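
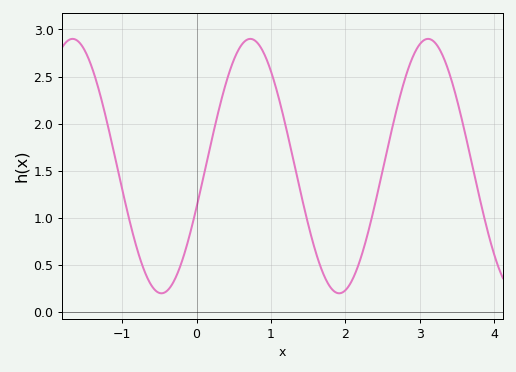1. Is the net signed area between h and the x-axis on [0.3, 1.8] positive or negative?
positive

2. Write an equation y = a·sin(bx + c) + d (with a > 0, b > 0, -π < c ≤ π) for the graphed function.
y = 1.35sin(2.63x - 0.33) + 1.55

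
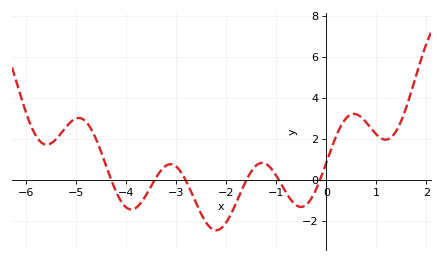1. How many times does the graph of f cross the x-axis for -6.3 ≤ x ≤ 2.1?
6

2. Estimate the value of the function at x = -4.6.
1.98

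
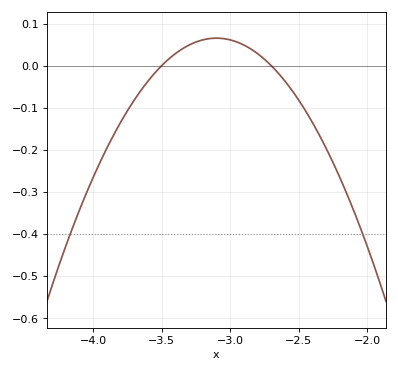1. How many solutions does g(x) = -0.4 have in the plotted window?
2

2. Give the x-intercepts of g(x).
-3.5, -2.7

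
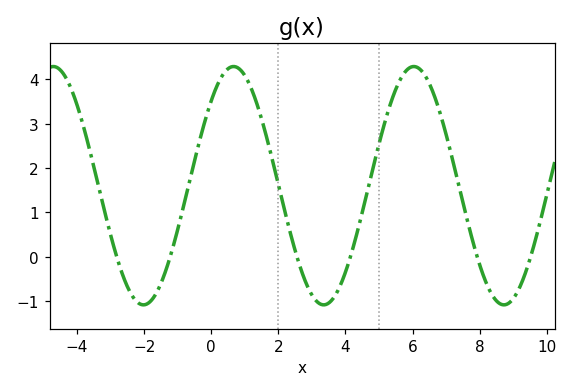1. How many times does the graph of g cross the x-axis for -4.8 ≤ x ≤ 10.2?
6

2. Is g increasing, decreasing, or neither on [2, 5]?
neither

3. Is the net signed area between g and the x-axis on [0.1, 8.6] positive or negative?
positive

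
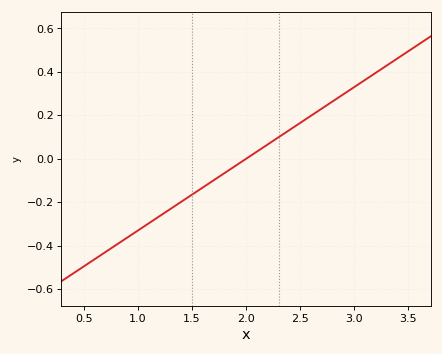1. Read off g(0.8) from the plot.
-0.4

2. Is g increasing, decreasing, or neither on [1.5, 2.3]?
increasing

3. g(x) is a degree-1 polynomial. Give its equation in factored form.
y = 0.33(x - 2)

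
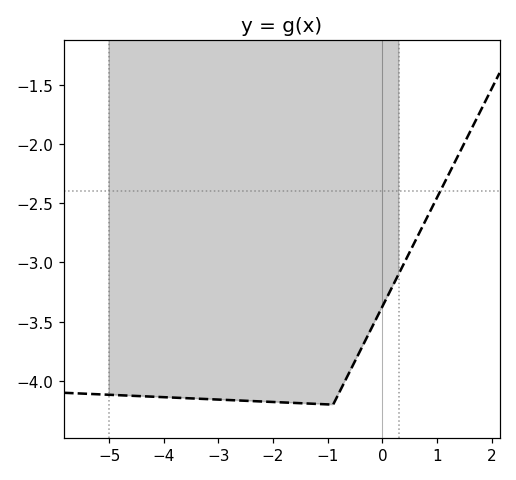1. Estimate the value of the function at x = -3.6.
-4.15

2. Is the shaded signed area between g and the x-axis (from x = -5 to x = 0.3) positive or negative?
negative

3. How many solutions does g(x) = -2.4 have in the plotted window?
1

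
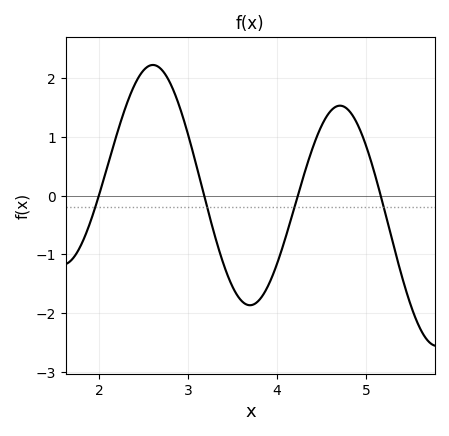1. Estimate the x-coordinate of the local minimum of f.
3.7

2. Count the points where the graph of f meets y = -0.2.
4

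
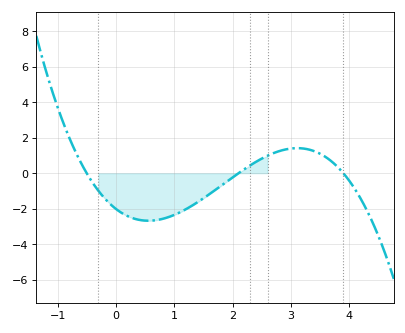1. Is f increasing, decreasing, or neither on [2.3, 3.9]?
neither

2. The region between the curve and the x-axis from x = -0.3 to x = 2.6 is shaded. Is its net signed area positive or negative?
negative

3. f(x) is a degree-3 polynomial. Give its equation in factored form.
y = -0.49(x + 0.5)(x - 2.1)(x - 3.9)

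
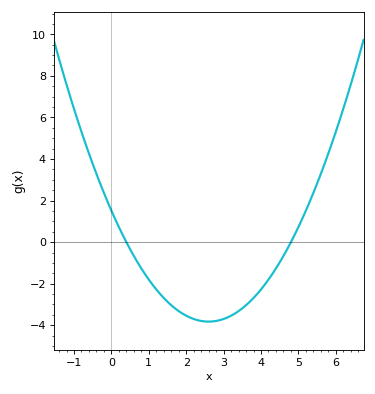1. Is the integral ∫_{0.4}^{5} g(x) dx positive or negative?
negative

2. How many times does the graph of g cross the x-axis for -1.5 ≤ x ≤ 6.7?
2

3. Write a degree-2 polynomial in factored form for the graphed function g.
y = 0.79(x - 0.4)(x - 4.8)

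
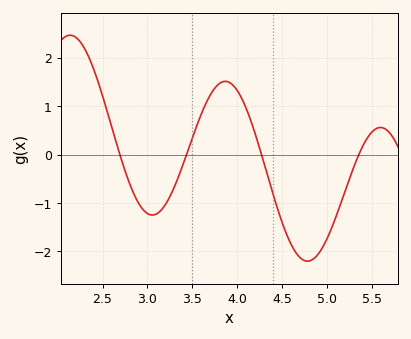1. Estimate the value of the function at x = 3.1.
-1.23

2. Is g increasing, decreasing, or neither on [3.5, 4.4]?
neither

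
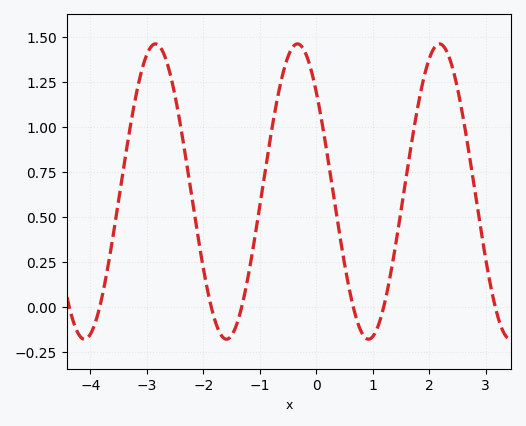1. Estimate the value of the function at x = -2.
0.217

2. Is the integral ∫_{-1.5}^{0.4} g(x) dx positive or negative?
positive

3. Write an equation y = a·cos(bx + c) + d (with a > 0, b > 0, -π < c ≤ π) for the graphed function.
y = 0.82cos(2.5x + 0.83) + 0.64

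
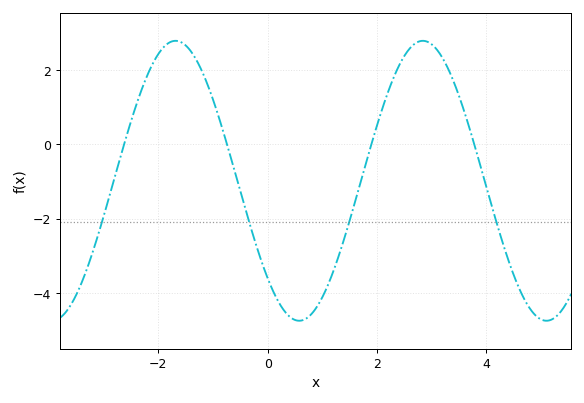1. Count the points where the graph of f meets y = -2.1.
4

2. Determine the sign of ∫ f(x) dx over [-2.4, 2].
negative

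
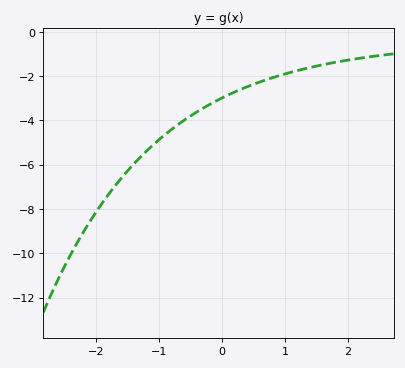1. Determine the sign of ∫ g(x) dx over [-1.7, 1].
negative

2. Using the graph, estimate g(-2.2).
-9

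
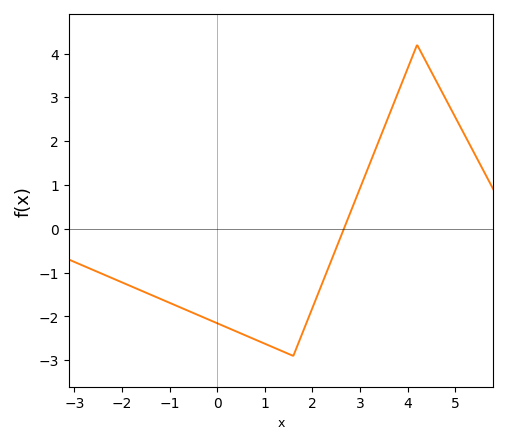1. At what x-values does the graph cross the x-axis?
2.66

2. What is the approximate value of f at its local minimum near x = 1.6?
-2.9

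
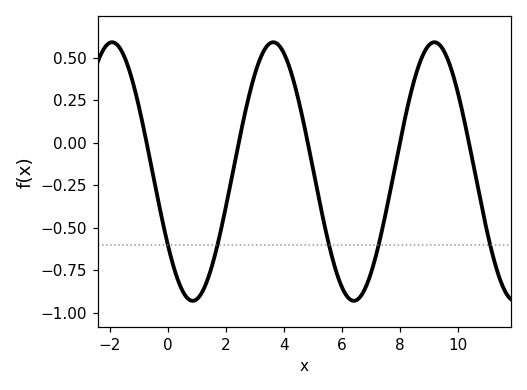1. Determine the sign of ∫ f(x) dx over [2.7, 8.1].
negative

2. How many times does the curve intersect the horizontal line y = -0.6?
5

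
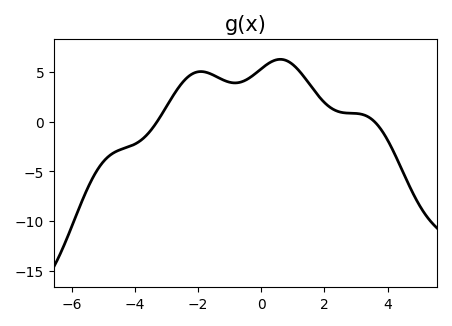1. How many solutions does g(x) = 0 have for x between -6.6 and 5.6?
2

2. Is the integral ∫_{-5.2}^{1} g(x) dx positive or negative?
positive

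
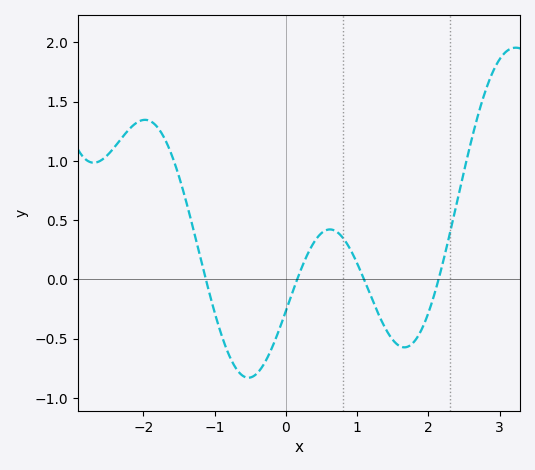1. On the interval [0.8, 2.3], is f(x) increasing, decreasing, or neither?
neither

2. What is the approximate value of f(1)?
0.136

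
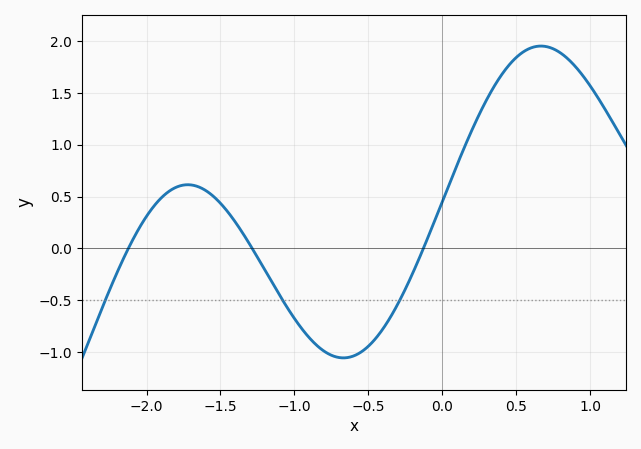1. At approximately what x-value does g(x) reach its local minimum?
-0.65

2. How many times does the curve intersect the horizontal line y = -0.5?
3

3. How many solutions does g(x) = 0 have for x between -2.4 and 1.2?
3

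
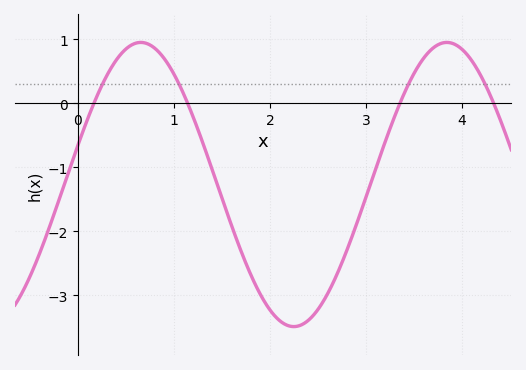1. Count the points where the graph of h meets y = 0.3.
4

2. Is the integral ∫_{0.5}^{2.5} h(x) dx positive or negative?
negative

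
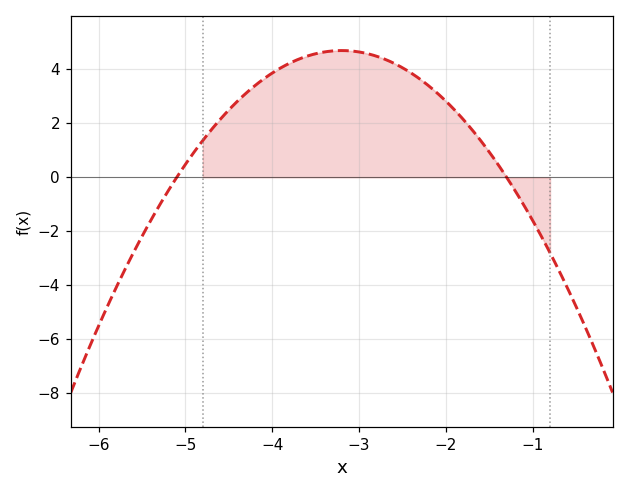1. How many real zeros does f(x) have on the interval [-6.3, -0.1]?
2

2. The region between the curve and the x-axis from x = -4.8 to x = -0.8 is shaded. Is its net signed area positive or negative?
positive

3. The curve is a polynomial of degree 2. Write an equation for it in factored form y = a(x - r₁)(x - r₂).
y = -1.3(x + 5.1)(x + 1.3)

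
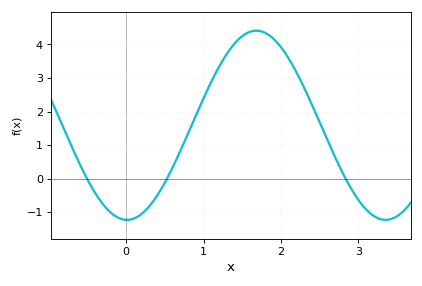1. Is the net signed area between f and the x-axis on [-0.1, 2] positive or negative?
positive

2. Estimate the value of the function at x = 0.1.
-1.19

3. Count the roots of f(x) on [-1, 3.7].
3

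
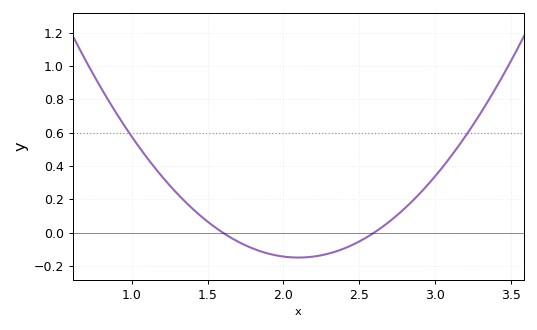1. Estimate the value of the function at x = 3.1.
0.44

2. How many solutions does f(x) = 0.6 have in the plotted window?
2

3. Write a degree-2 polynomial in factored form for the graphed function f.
y = 0.6(x - 1.6)(x - 2.6)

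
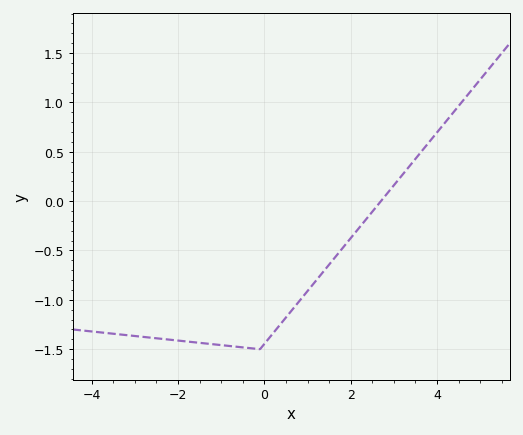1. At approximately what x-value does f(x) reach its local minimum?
0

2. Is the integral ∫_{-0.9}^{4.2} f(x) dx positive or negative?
negative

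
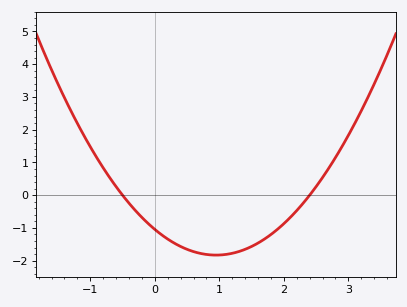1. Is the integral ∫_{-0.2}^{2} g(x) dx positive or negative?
negative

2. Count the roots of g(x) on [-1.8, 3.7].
2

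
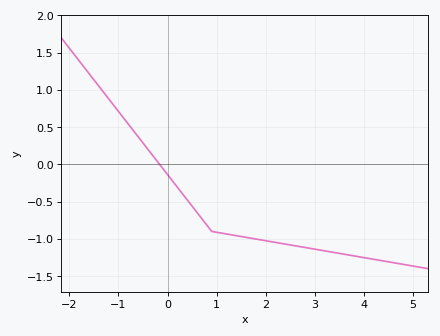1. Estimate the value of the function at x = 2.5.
-1.08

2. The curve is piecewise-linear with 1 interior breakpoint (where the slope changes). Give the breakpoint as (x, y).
(0.9, -0.9)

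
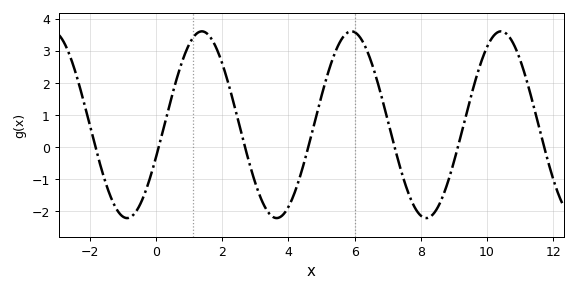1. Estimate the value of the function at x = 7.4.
-0.7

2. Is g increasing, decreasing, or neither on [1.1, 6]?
neither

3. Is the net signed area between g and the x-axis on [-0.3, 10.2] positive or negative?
positive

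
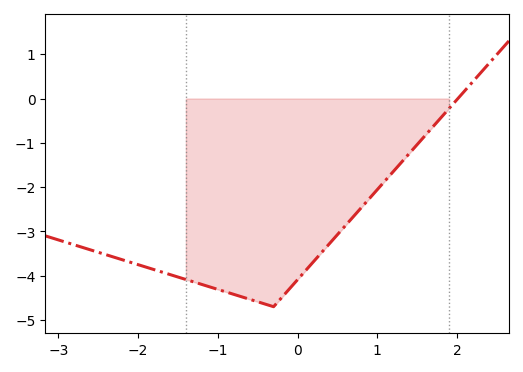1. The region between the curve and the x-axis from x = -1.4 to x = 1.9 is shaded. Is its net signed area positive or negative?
negative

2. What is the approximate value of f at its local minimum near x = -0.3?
-4.7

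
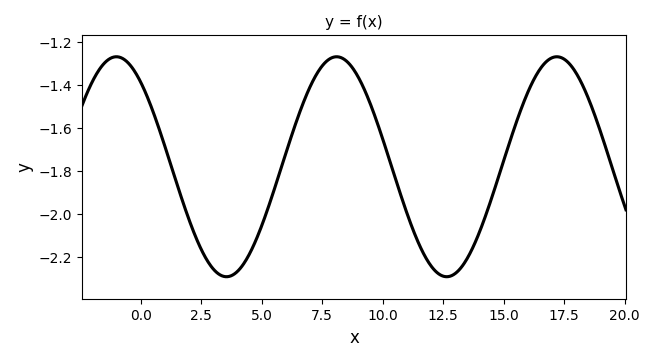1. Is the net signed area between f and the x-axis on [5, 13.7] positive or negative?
negative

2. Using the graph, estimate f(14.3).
-1.99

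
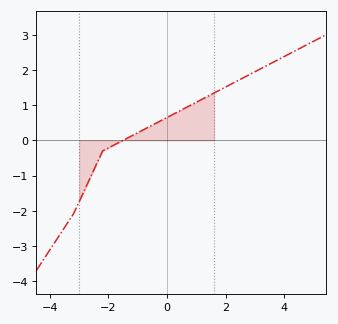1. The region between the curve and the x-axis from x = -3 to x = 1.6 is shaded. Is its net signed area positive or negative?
positive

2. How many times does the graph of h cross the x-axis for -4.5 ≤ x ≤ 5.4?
1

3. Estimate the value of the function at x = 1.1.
1.13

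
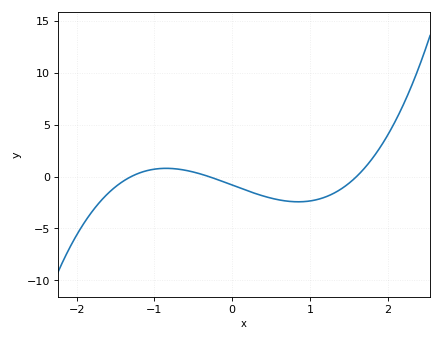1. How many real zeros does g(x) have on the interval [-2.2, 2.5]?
3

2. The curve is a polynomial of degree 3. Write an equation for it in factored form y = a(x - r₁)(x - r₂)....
y = 1.31(x + 1.3)(x + 0.3)(x - 1.6)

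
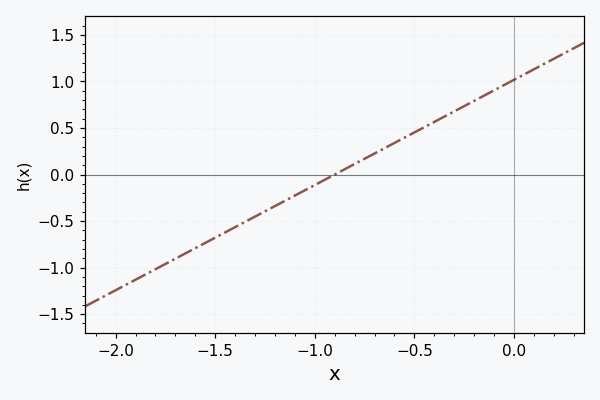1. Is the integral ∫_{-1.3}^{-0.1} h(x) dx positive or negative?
positive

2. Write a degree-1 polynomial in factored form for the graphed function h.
y = 1.13(x + 0.9)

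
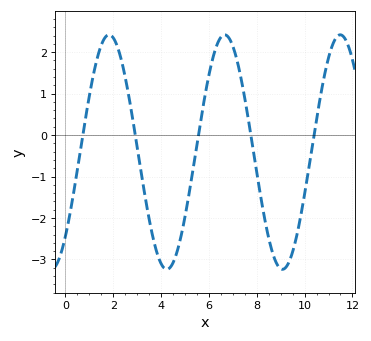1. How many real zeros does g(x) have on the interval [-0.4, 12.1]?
5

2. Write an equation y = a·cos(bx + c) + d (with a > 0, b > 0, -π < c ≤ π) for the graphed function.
y = 2.83cos(1.3x - 2.37) - 0.41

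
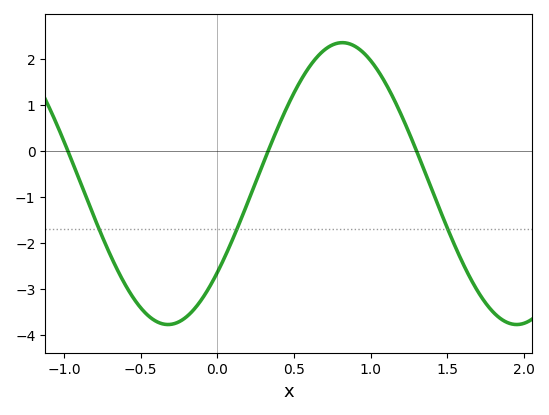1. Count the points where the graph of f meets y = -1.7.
3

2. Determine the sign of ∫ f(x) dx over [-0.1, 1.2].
positive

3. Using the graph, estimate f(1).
1.96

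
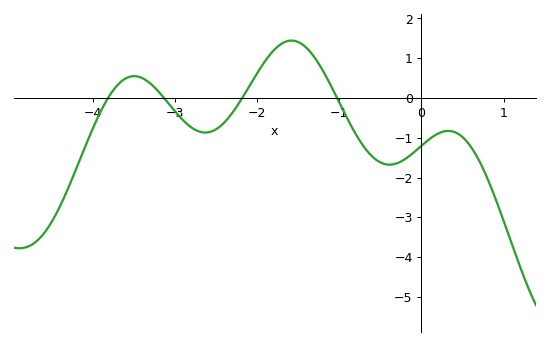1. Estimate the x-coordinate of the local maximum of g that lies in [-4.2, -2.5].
-3.5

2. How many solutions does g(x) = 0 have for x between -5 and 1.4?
4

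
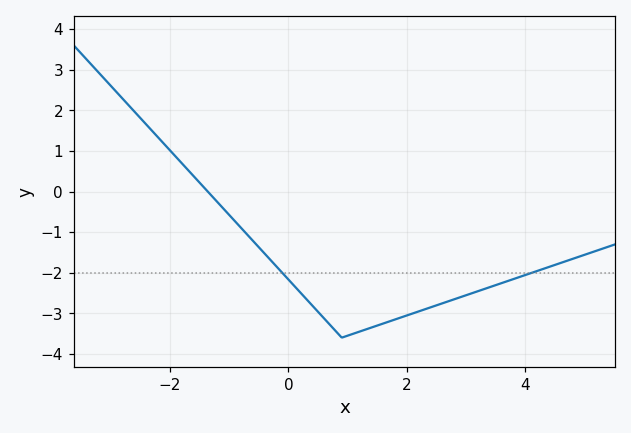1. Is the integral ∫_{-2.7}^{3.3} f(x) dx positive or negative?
negative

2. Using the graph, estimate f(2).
-3.1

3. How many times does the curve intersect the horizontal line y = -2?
2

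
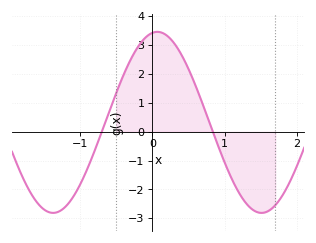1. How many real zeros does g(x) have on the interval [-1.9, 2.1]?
2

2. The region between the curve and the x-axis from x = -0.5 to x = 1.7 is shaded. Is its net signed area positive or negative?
positive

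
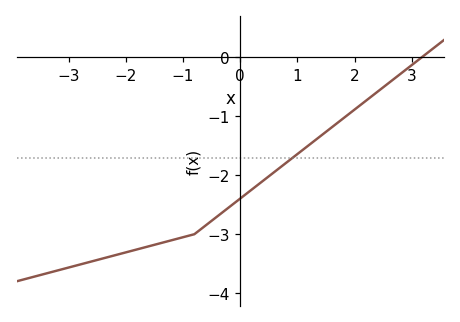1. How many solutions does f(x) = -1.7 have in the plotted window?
1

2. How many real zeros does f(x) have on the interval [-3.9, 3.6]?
1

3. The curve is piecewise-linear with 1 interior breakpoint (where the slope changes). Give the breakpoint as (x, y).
(-0.8, -3)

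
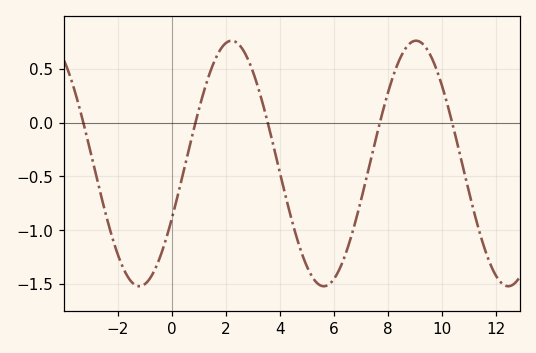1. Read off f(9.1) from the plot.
0.75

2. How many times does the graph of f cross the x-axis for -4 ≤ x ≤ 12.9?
5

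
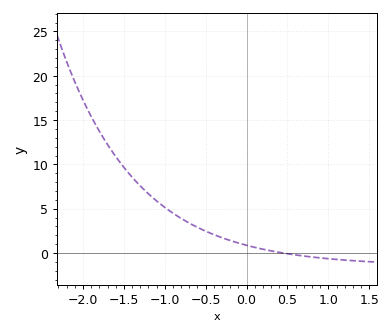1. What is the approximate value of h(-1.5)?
9.67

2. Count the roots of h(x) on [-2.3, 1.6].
1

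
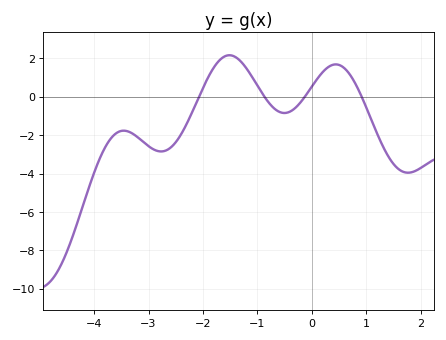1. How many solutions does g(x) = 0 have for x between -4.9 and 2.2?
4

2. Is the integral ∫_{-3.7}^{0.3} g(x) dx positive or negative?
negative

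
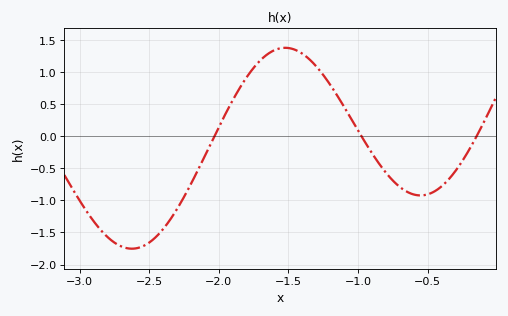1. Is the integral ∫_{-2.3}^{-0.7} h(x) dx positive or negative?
positive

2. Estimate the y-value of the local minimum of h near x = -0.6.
-0.924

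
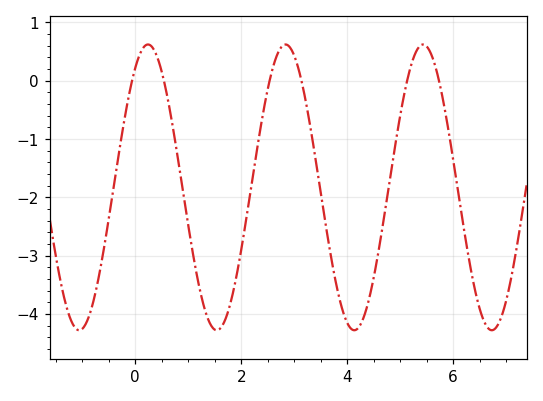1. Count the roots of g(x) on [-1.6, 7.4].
6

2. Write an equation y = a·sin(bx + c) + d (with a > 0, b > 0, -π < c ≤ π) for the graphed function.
y = 2.45sin(2.4x + 0.99) - 1.83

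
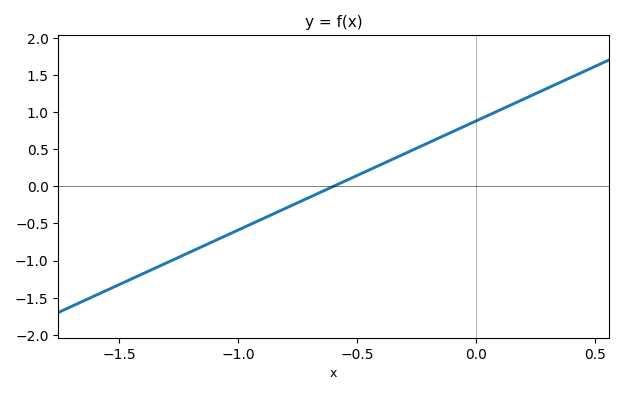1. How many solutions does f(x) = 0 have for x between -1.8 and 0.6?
1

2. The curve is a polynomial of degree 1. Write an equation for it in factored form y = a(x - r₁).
y = 1.47(x + 0.6)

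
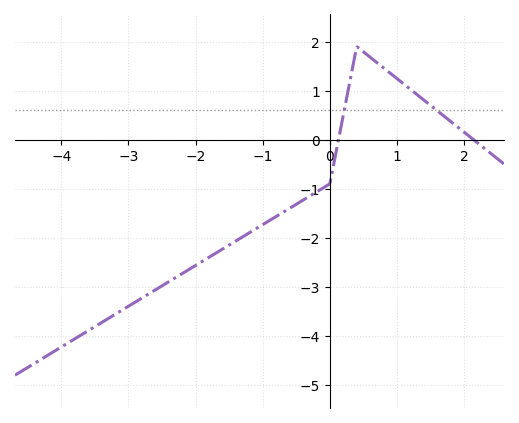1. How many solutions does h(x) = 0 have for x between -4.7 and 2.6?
2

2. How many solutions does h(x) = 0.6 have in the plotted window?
2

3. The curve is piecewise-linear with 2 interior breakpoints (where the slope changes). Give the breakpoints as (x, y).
(0, -0.9); (0.4, 1.9)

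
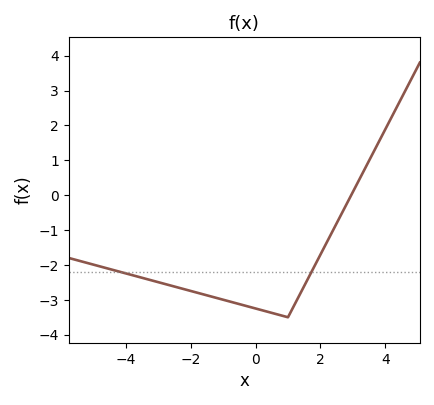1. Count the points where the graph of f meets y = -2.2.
2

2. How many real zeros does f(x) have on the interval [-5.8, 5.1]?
1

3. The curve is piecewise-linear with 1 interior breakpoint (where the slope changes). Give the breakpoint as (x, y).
(1, -3.5)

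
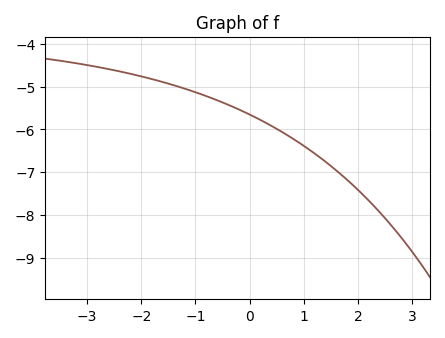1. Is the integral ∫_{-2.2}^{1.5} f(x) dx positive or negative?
negative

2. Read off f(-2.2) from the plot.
-4.7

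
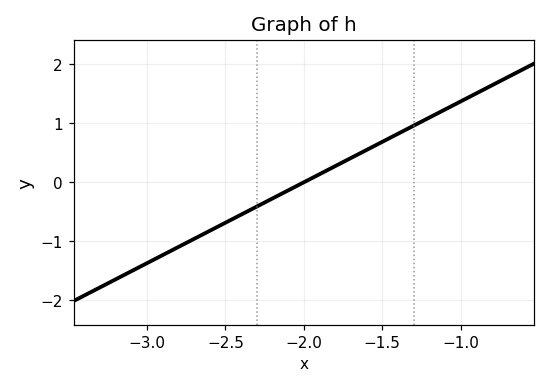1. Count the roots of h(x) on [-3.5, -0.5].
1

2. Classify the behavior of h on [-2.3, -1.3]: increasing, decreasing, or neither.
increasing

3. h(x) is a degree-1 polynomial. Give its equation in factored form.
y = 1.37(x + 2)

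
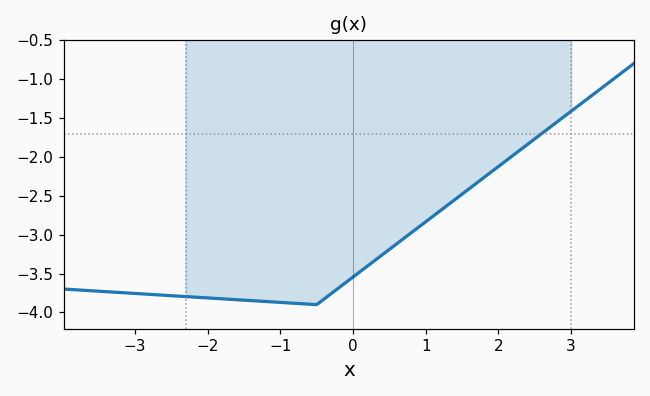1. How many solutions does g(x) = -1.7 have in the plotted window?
1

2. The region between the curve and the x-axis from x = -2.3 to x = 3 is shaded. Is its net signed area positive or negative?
negative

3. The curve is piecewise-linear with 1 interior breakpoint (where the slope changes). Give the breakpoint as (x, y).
(-0.5, -3.9)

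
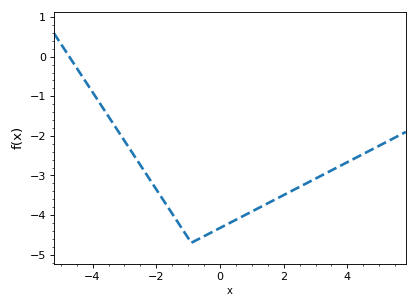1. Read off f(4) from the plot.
-2.66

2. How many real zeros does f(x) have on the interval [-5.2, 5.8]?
1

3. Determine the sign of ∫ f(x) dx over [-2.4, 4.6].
negative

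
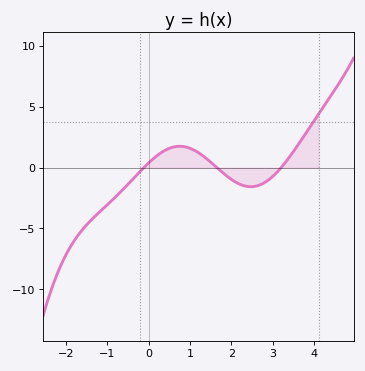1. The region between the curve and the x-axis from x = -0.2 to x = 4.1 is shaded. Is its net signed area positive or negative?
positive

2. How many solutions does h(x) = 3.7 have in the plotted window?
1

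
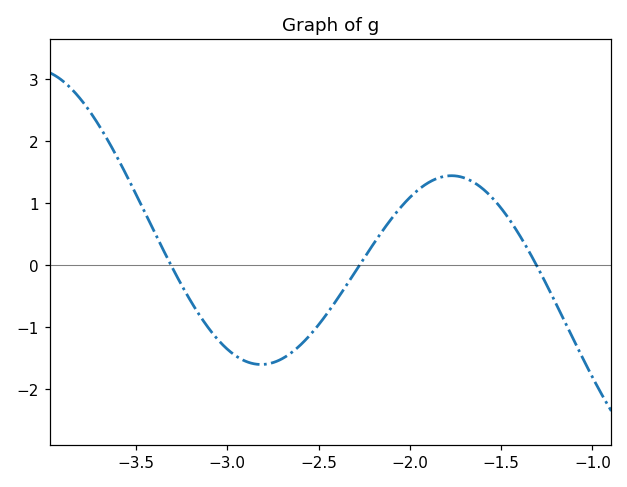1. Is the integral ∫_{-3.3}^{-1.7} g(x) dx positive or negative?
negative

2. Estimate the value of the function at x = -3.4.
0.5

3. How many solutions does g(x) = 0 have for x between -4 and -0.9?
3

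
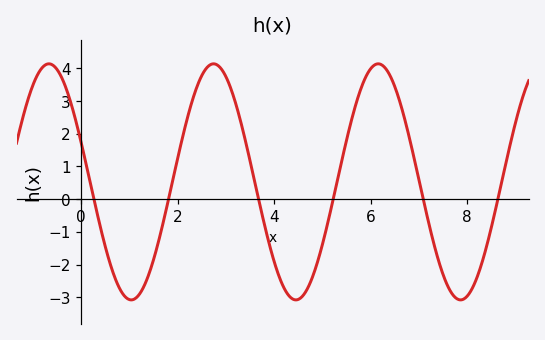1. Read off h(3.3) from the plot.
2.42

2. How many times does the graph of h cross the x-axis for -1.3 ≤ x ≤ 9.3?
6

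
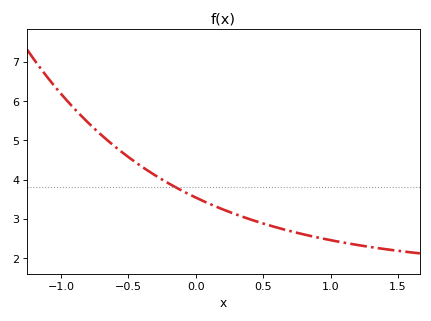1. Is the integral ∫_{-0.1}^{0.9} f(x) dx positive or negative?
positive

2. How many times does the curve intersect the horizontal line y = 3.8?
1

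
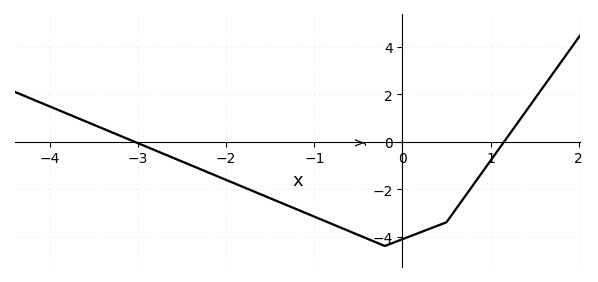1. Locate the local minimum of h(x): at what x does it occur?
-0.2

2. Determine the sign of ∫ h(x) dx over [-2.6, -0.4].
negative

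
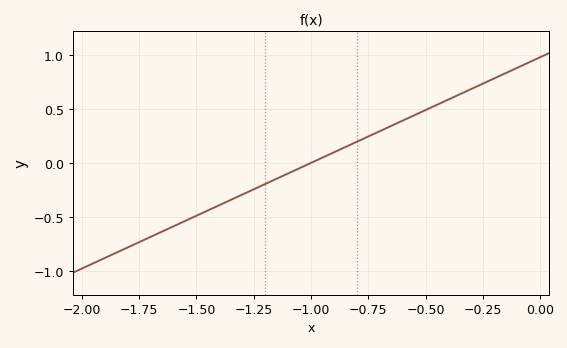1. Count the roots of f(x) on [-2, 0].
1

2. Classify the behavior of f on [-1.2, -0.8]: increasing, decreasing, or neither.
increasing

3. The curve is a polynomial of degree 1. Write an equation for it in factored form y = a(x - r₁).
y = 0.98(x + 1)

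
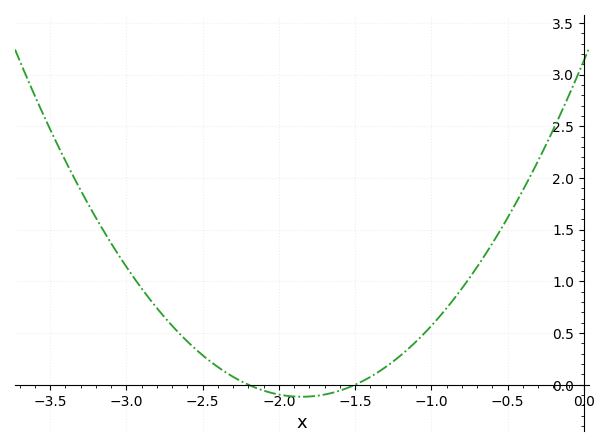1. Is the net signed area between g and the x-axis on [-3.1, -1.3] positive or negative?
positive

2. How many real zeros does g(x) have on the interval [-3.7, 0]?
2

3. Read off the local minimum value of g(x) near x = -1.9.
-0.1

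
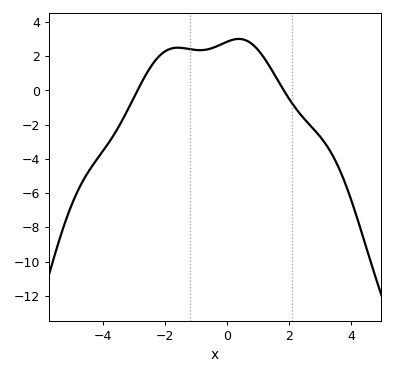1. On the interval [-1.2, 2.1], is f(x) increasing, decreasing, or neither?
neither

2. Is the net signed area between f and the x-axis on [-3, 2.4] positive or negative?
positive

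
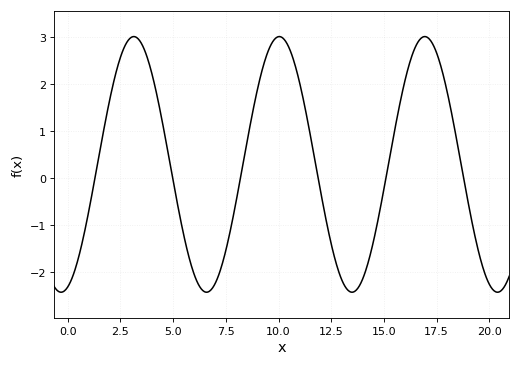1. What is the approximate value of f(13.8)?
-2.3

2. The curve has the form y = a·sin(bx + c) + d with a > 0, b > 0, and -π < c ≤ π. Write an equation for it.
y = 2.72sin(0.91x - 1.3) + 0.29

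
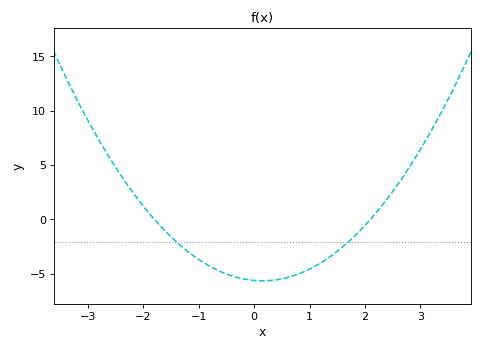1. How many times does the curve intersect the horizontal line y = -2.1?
2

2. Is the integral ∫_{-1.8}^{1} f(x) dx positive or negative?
negative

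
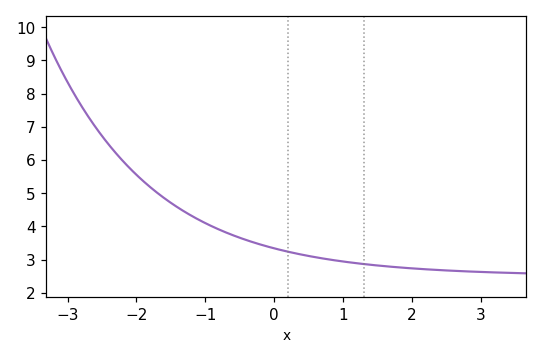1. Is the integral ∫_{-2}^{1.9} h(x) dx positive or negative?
positive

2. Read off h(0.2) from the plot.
3.24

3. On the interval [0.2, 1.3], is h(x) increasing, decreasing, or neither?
decreasing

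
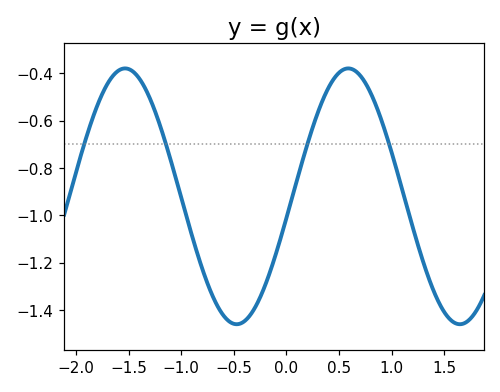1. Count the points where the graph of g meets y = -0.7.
4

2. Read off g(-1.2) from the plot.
-0.62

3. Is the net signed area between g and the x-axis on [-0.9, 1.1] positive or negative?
negative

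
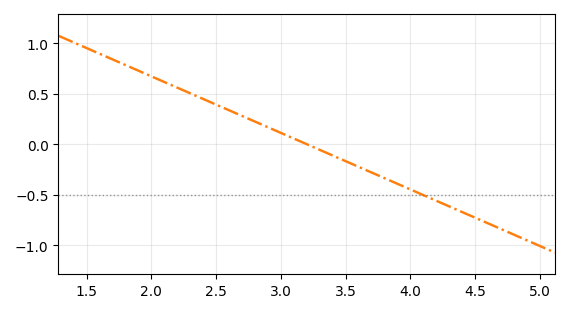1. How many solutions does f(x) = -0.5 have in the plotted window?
1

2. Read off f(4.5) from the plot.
-0.728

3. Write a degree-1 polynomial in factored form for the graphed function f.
y = -0.56(x - 3.2)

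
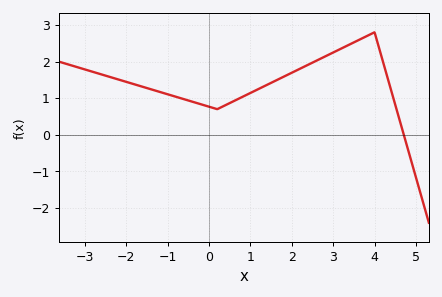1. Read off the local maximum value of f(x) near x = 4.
2.8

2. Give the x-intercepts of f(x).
4.71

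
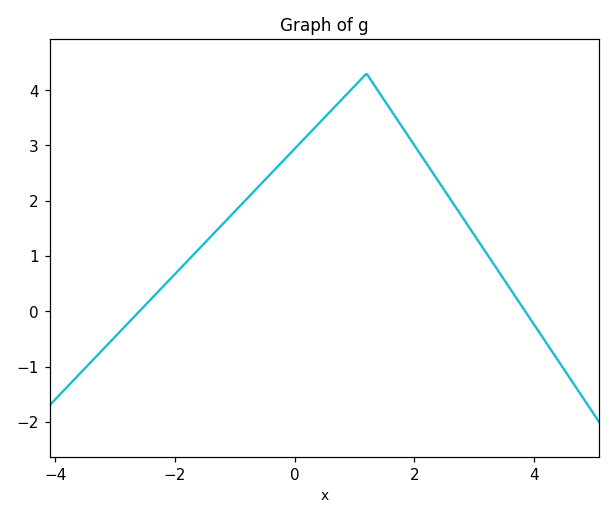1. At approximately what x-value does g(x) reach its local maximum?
1.2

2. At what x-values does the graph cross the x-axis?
-2.59, 3.85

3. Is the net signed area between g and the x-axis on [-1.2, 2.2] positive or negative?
positive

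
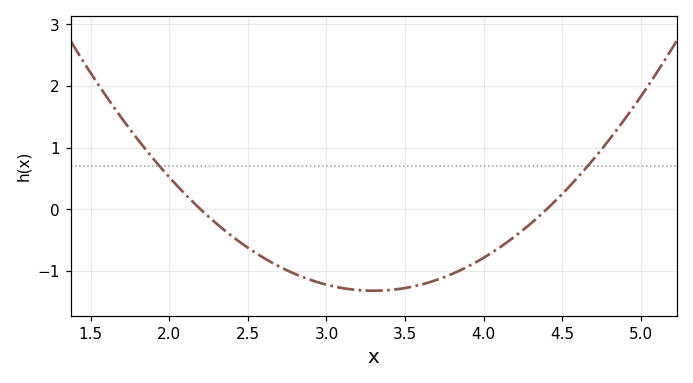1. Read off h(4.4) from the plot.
0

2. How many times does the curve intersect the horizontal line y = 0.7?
2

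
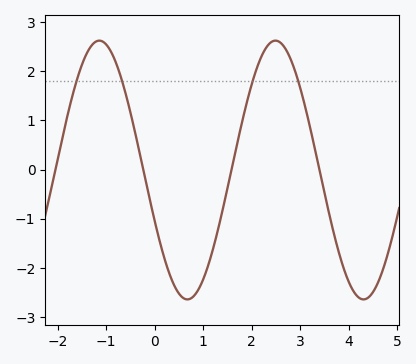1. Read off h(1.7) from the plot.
0.515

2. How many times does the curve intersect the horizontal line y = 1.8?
4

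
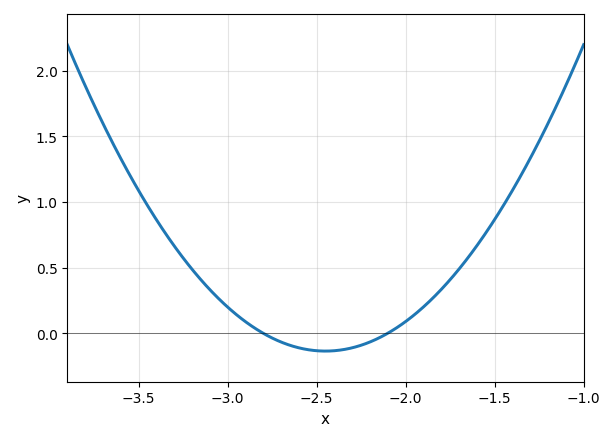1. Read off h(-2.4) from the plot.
-0.15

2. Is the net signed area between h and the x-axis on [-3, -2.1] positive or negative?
negative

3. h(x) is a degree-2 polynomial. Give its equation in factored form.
y = 1.11(x + 2.8)(x + 2.1)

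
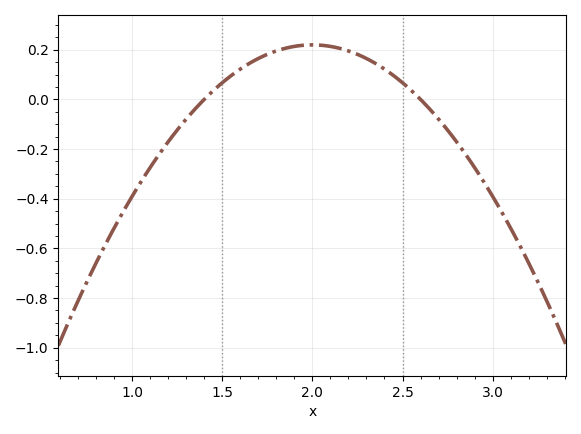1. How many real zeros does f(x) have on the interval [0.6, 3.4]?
2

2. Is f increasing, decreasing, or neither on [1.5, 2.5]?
neither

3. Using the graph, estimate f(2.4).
0.12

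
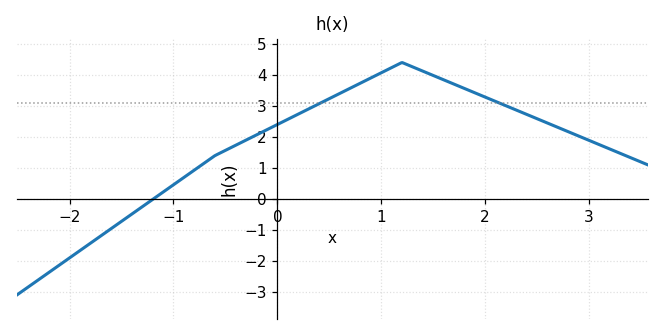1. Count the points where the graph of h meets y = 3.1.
2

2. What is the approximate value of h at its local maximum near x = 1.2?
4.4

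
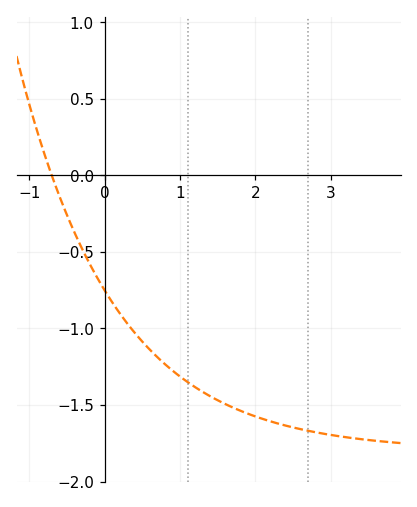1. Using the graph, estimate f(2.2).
-1.61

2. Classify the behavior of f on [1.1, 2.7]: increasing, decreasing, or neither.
decreasing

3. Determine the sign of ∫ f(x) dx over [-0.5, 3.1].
negative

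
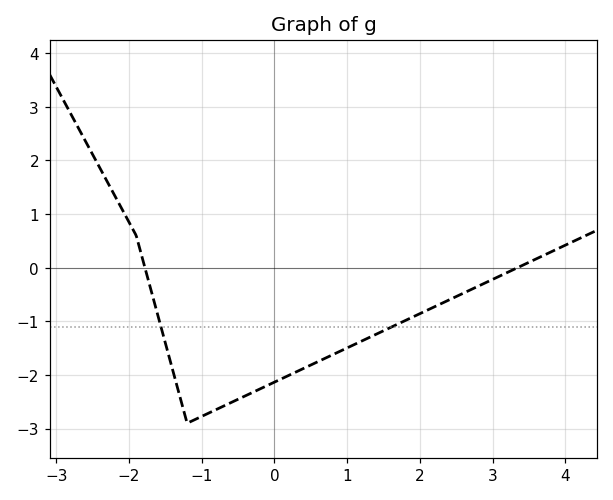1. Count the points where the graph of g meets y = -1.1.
2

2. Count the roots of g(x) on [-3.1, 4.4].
2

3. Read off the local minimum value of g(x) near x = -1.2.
-2.9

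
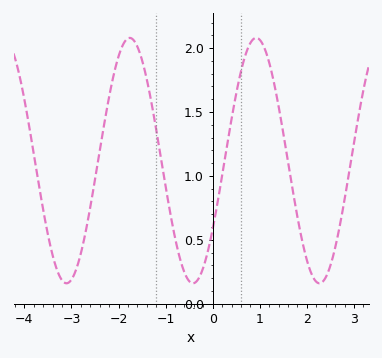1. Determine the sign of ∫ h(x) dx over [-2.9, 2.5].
positive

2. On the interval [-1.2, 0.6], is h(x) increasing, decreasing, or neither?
neither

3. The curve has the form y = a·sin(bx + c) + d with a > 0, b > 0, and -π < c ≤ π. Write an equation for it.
y = 0.96sin(2.3x - 0.59) + 1.12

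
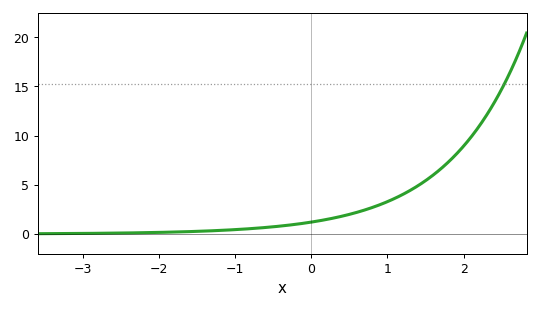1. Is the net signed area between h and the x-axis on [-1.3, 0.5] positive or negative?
positive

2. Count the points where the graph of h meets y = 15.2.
1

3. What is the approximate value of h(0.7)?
2.5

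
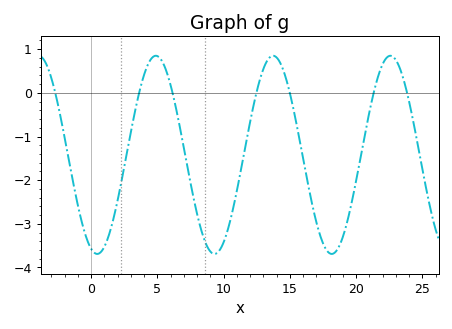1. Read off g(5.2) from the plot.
0.796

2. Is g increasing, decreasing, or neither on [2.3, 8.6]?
neither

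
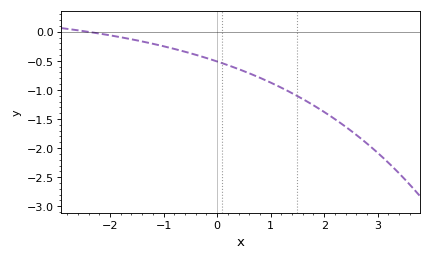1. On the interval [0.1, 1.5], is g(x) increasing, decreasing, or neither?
decreasing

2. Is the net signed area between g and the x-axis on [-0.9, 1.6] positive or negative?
negative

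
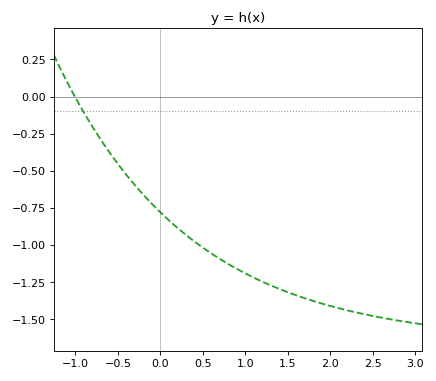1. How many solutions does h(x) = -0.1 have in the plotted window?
1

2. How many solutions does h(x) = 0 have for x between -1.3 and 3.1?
1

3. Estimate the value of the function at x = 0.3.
-0.95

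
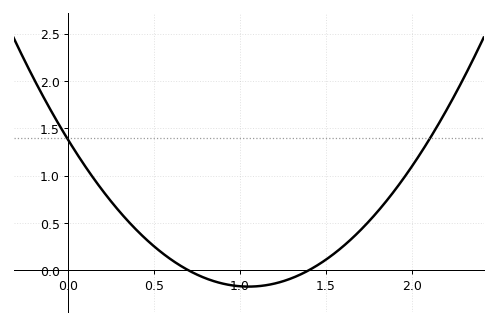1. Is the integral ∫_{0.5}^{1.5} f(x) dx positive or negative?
negative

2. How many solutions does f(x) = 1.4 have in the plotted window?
2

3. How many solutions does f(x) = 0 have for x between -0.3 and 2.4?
2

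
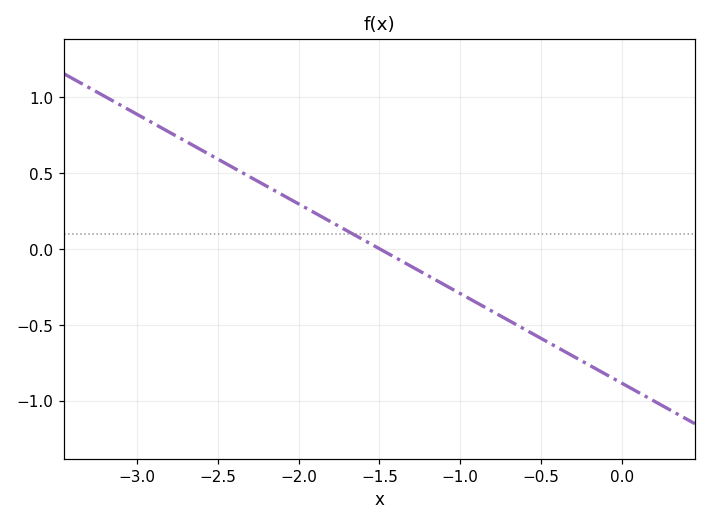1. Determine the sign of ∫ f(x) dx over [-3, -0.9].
positive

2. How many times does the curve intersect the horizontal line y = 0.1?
1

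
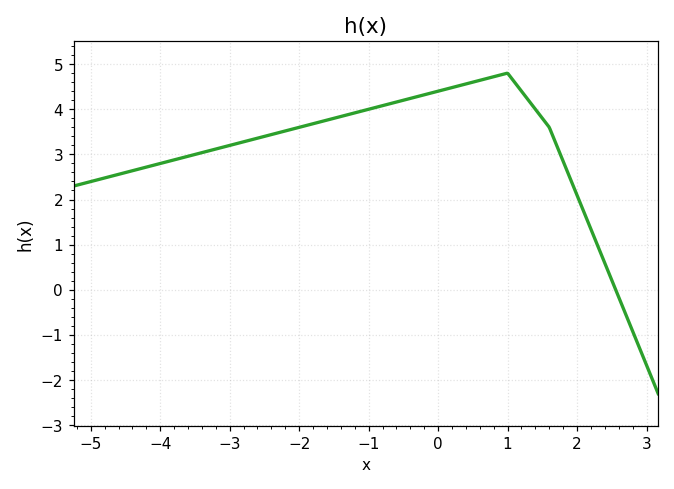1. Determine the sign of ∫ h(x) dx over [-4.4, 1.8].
positive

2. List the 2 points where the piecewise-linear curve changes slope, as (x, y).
(1, 4.8); (1.6, 3.6)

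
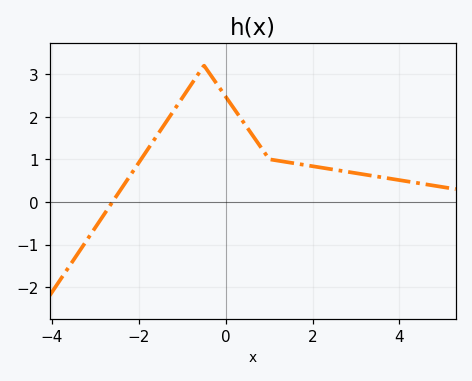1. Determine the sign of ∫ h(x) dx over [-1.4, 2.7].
positive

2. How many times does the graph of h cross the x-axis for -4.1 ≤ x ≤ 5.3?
1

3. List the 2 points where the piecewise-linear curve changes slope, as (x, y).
(-0.5, 3.2); (1, 1)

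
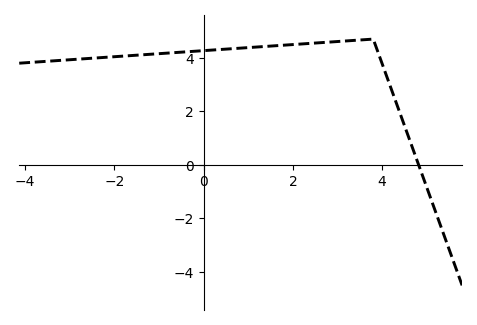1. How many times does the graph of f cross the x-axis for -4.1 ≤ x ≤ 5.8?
1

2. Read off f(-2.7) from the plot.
4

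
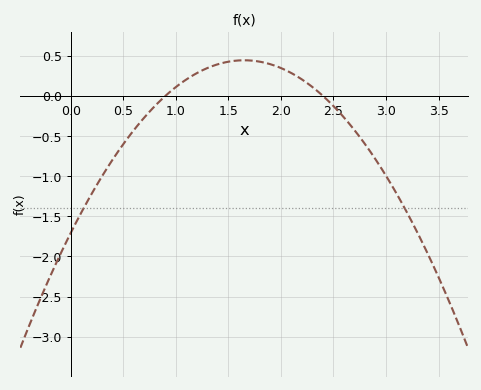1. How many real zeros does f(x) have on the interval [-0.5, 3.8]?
2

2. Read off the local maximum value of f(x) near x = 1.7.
0.45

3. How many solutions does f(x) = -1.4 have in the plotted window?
2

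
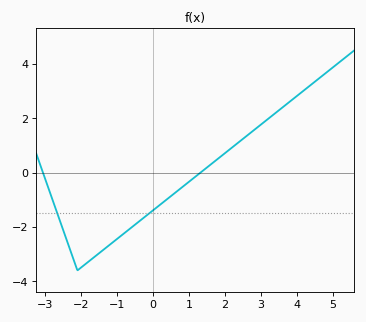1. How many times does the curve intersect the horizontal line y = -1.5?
2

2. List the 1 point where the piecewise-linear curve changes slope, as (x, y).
(-2.1, -3.6)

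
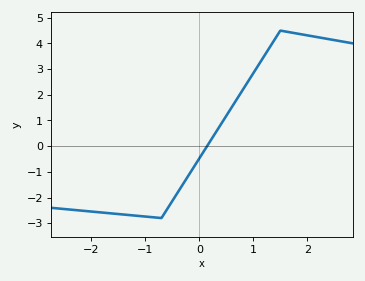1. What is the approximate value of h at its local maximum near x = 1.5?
4.5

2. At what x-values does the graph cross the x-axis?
0.1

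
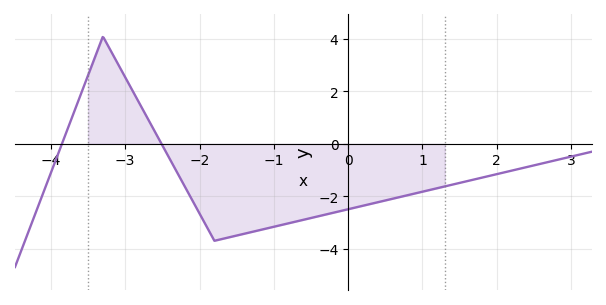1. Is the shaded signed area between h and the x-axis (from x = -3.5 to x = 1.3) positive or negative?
negative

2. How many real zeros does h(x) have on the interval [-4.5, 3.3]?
2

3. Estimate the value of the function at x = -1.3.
-3.4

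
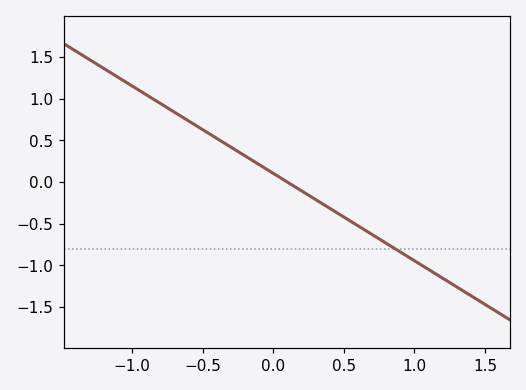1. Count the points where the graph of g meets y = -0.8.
1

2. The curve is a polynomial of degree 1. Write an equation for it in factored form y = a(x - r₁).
y = -1.05(x - 0.1)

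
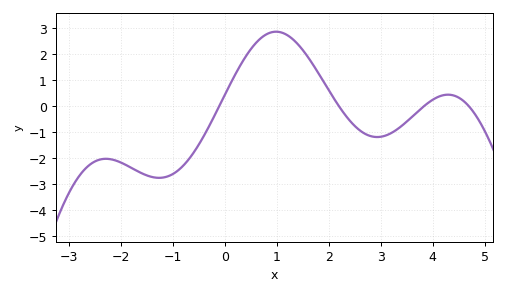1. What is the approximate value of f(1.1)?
2.83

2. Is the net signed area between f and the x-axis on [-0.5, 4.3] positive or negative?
positive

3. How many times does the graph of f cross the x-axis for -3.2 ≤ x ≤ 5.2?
4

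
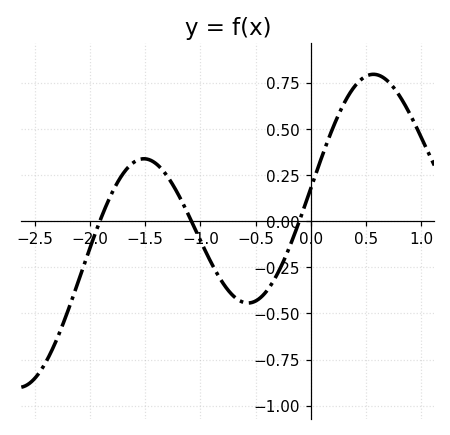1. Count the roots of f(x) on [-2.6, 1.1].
3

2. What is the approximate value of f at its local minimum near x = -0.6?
-0.44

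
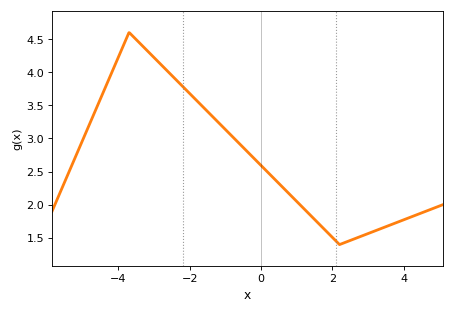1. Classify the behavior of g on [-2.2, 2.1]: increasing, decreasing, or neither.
decreasing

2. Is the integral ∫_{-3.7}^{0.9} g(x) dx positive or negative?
positive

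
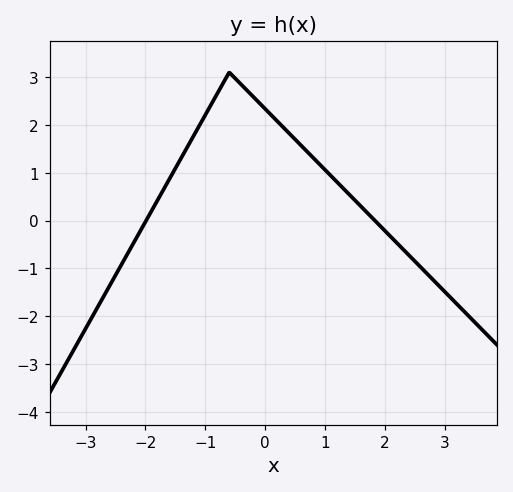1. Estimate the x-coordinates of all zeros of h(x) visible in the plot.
-2, 1.8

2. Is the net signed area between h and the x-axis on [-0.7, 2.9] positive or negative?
positive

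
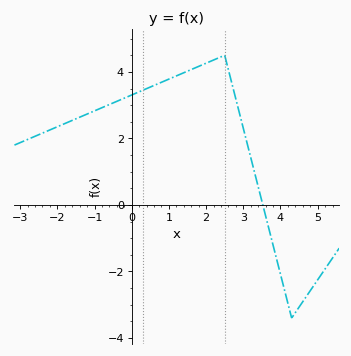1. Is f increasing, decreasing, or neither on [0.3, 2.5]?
increasing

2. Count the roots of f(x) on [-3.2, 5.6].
1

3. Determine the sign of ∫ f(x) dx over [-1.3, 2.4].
positive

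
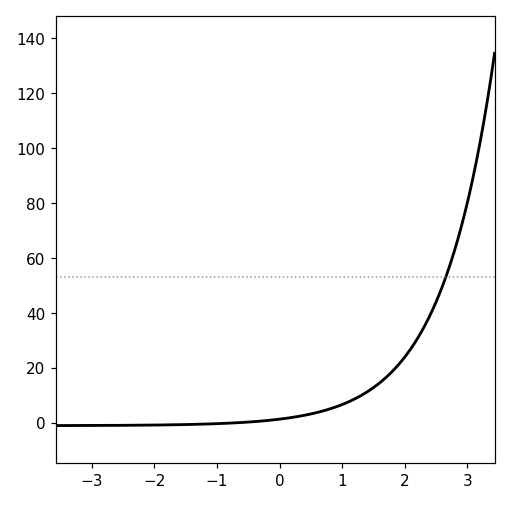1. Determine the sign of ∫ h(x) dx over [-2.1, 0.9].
positive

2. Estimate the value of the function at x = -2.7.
-0.892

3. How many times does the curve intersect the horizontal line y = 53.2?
1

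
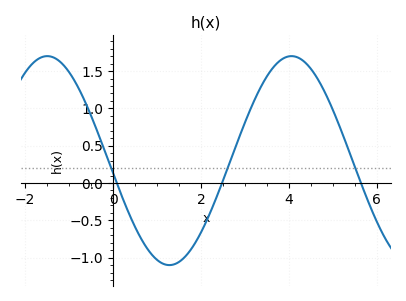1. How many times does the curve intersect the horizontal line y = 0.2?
3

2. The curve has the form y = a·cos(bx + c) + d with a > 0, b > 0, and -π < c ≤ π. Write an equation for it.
y = 1.4cos(1.13x + 1.69) + 0.3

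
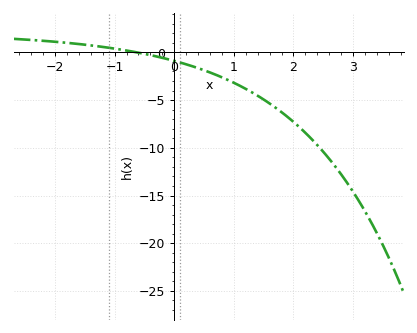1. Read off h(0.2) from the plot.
-1.25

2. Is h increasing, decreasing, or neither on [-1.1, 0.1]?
decreasing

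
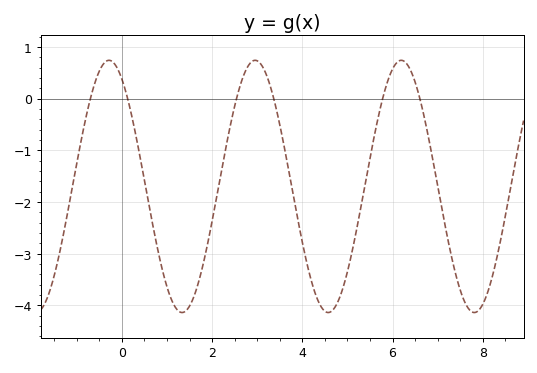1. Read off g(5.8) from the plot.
0.064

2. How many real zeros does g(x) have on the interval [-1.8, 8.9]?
6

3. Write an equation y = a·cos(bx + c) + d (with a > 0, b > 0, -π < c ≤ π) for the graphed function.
y = 2.44cos(1.94x + 0.552) - 1.7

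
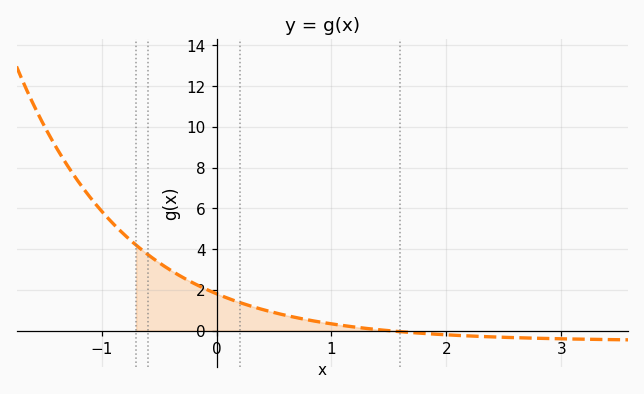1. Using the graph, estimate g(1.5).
-0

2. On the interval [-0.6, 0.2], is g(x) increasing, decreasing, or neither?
decreasing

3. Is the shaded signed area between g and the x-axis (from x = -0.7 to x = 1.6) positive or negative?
positive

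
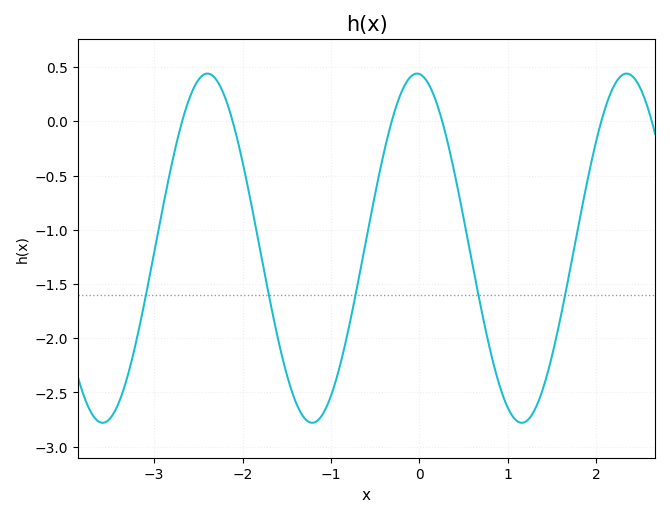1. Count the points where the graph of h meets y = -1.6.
5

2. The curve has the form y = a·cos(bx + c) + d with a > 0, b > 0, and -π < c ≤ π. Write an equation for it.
y = 1.61cos(2.65x + 0.07) - 1.17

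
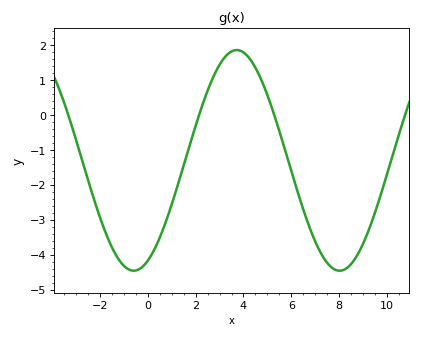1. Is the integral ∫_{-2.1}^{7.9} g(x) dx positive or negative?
negative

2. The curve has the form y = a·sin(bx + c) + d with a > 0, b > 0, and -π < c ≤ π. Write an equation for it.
y = 3.16sin(0.73x - 1.1) - 1.3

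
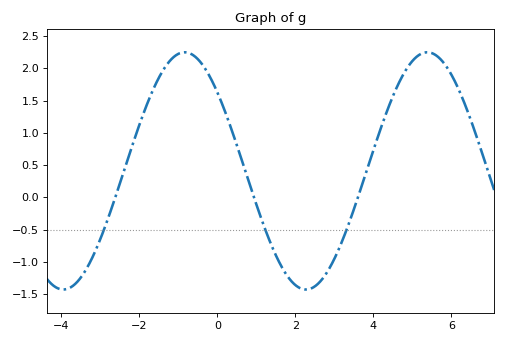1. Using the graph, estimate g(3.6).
0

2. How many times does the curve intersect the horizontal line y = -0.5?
3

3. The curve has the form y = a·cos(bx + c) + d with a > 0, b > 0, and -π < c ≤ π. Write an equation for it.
y = 1.84cos(1x + 0.85) + 0.41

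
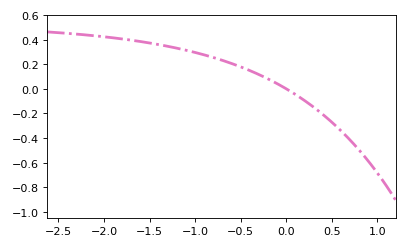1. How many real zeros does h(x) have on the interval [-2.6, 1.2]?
1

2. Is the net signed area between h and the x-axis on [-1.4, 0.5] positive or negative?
positive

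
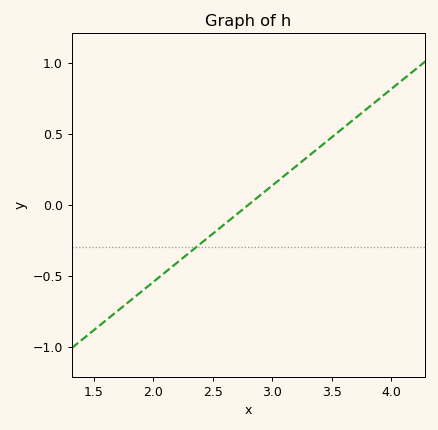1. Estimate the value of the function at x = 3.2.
0.272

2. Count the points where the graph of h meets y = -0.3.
1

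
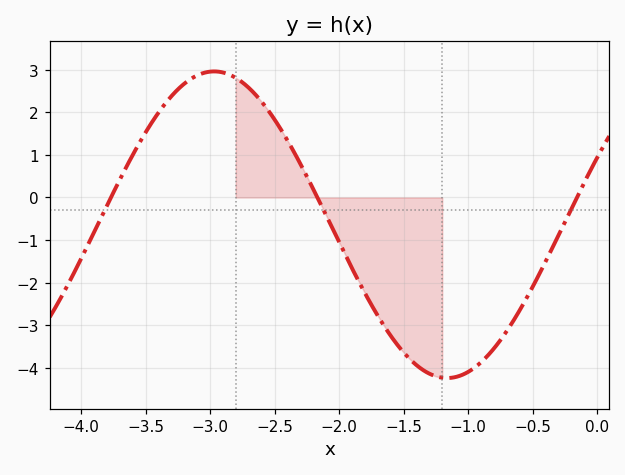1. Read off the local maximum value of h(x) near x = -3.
3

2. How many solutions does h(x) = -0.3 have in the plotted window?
3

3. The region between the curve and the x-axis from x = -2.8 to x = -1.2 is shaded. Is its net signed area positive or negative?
negative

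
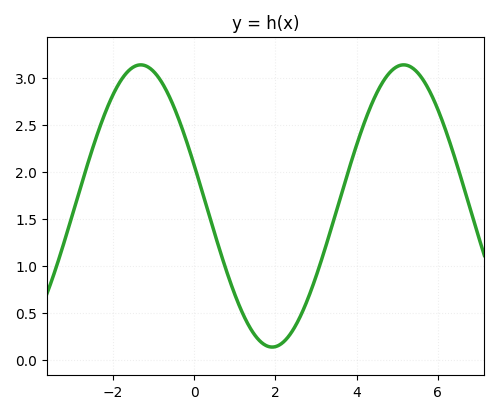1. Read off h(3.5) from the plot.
1.58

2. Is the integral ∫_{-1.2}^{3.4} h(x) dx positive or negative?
positive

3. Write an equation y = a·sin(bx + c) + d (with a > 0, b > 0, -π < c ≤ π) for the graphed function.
y = 1.5sin(0.97x + 2.85) + 1.64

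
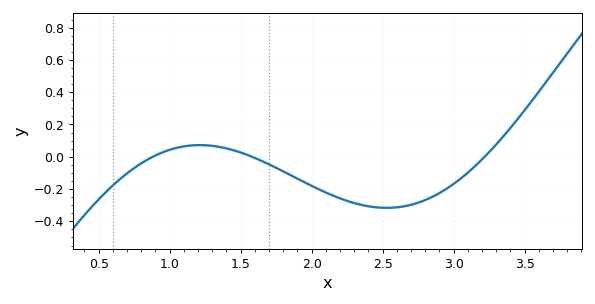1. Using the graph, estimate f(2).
-0.18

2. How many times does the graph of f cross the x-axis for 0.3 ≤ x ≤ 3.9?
3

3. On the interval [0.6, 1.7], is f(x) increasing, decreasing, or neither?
neither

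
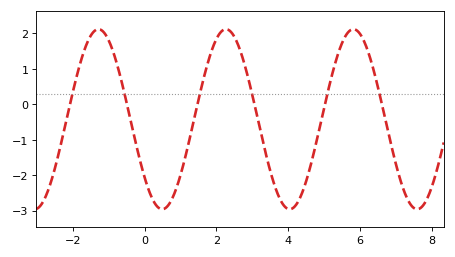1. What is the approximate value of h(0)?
-2.1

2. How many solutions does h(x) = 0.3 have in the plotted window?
6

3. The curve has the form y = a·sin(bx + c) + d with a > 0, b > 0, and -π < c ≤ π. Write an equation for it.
y = 2.54sin(1.8x - 2.4) - 0.42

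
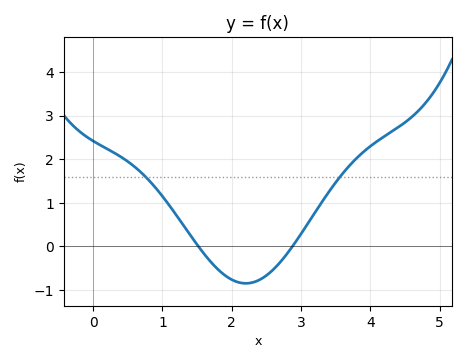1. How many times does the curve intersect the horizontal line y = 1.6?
2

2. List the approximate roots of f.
1.5, 2.9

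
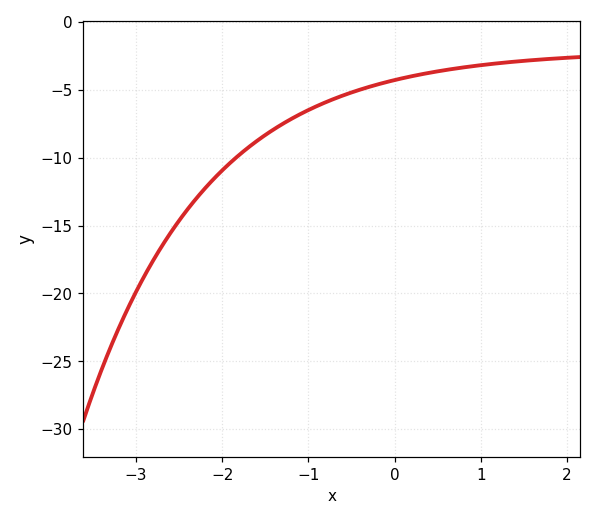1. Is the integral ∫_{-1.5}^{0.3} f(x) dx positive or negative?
negative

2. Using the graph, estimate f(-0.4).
-5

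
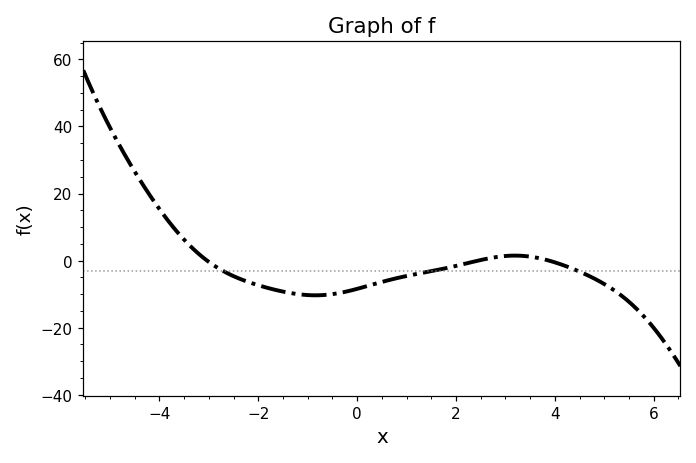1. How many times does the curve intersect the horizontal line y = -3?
3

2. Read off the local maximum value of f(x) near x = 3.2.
1.49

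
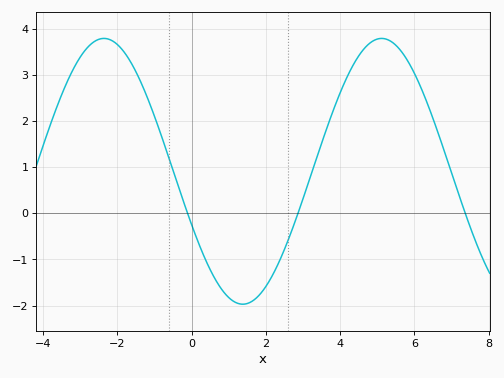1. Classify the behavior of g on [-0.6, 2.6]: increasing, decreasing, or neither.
neither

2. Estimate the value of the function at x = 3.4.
1.3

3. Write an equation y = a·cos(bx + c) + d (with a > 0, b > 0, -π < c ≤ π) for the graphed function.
y = 2.88cos(0.84x + 2) + 0.91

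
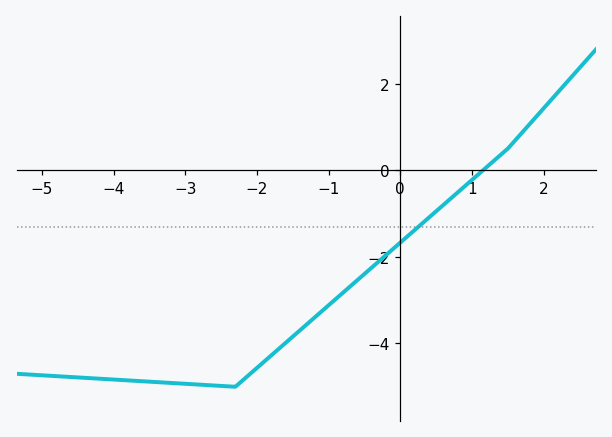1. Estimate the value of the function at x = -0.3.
-2.11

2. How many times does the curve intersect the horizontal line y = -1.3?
1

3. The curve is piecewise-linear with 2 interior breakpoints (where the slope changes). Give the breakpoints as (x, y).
(-2.3, -5); (1.5, 0.5)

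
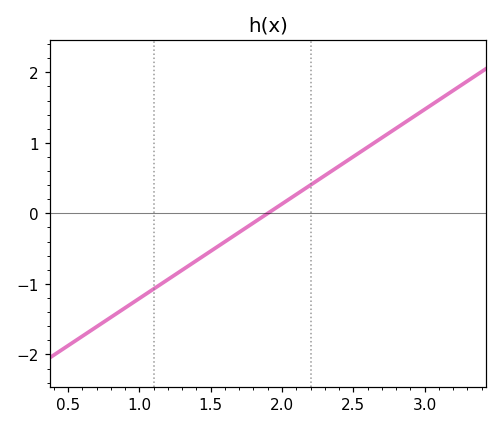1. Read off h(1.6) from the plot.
-0.402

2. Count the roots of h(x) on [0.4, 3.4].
1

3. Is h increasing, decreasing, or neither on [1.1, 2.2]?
increasing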